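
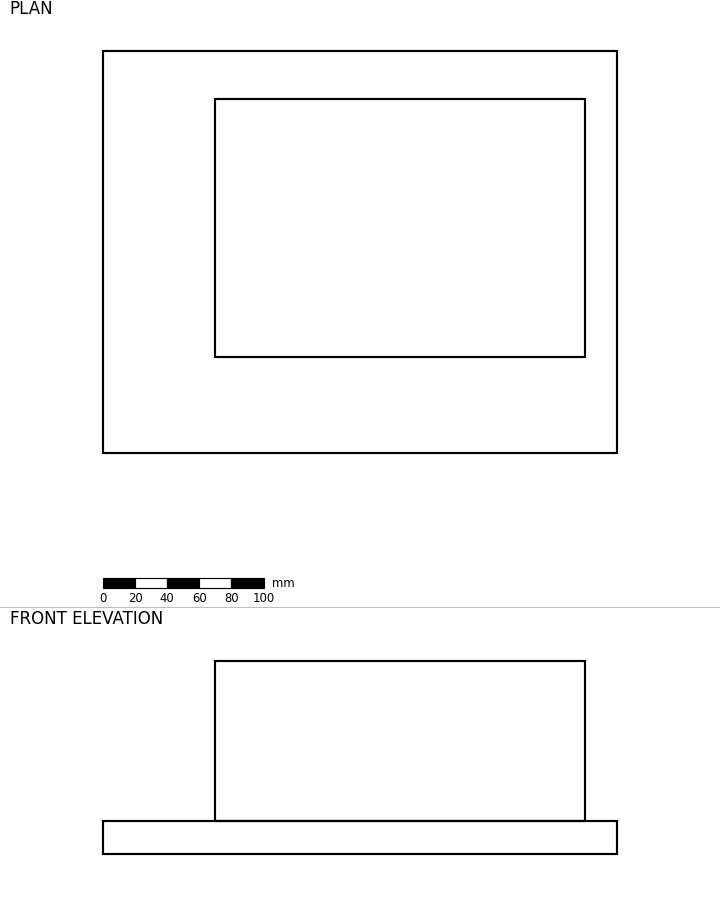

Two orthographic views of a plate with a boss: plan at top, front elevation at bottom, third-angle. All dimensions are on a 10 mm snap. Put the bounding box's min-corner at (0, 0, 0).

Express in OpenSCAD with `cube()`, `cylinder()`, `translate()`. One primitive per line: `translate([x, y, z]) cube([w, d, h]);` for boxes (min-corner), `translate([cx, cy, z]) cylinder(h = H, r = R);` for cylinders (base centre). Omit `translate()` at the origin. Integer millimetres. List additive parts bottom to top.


cube([320, 250, 20]);
translate([70, 60, 20]) cube([230, 160, 100]);


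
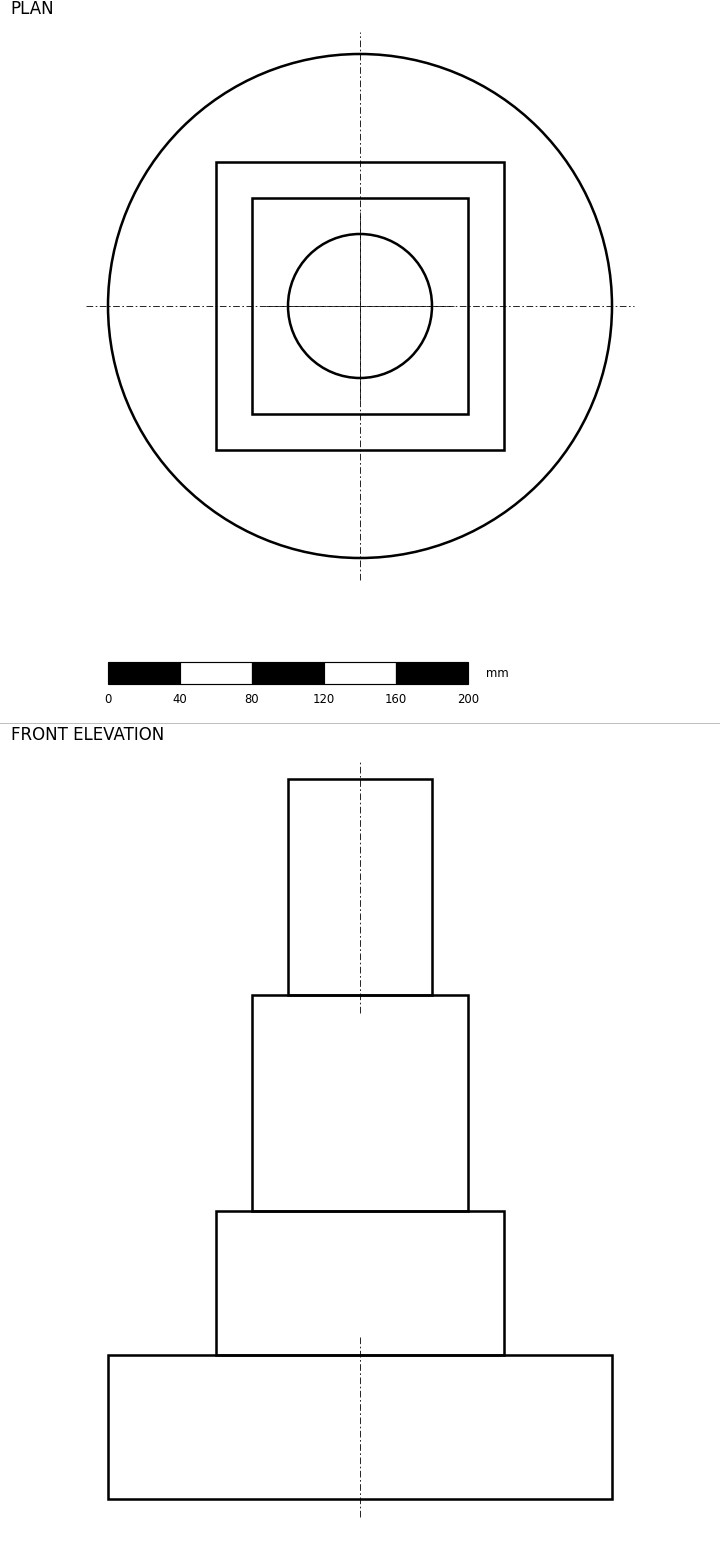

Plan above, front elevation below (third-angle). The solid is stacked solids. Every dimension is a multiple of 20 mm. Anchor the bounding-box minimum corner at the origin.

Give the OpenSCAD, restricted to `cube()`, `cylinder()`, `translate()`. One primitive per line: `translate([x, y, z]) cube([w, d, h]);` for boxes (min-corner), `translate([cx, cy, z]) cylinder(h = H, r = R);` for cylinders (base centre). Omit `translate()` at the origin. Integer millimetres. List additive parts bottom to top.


translate([140, 140, 0]) cylinder(h = 80, r = 140);
translate([60, 60, 80]) cube([160, 160, 80]);
translate([80, 80, 160]) cube([120, 120, 120]);
translate([140, 140, 280]) cylinder(h = 120, r = 40);


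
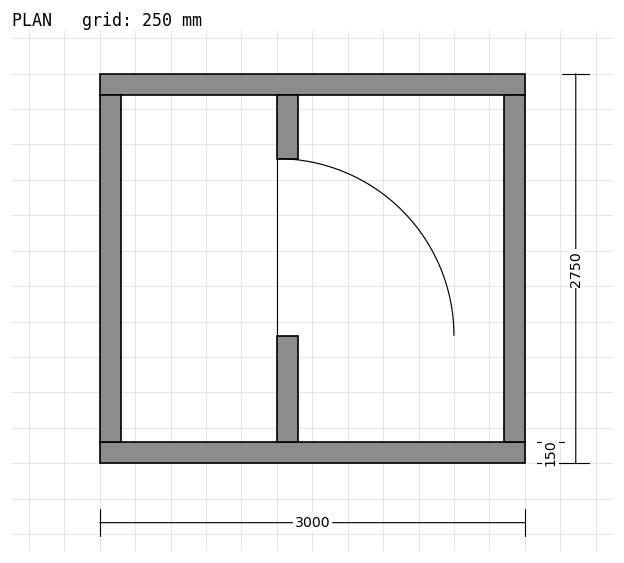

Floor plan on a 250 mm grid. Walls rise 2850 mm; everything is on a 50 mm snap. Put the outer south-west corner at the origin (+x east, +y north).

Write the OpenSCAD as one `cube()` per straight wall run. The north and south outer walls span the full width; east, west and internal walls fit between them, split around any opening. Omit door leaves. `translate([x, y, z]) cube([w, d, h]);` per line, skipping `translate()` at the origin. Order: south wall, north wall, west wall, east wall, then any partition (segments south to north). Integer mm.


cube([3000, 150, 2850]);
translate([0, 2600, 0]) cube([3000, 150, 2850]);
translate([0, 150, 0]) cube([150, 2450, 2850]);
translate([2850, 150, 0]) cube([150, 2450, 2850]);
translate([1250, 150, 0]) cube([150, 750, 2850]);
translate([1250, 2150, 0]) cube([150, 450, 2850]);


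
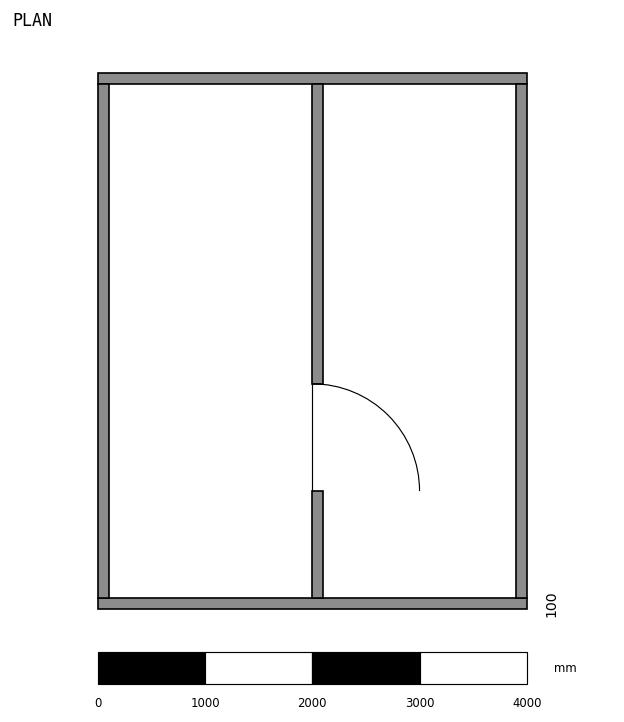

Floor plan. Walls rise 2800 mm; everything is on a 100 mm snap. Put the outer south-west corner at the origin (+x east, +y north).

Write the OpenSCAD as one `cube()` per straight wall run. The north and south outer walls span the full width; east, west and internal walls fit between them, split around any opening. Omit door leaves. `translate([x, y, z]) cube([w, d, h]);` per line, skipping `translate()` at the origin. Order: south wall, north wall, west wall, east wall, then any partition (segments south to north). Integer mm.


cube([4000, 100, 2800]);
translate([0, 4900, 0]) cube([4000, 100, 2800]);
translate([0, 100, 0]) cube([100, 4800, 2800]);
translate([3900, 100, 0]) cube([100, 4800, 2800]);
translate([2000, 100, 0]) cube([100, 1000, 2800]);
translate([2000, 2100, 0]) cube([100, 2800, 2800]);


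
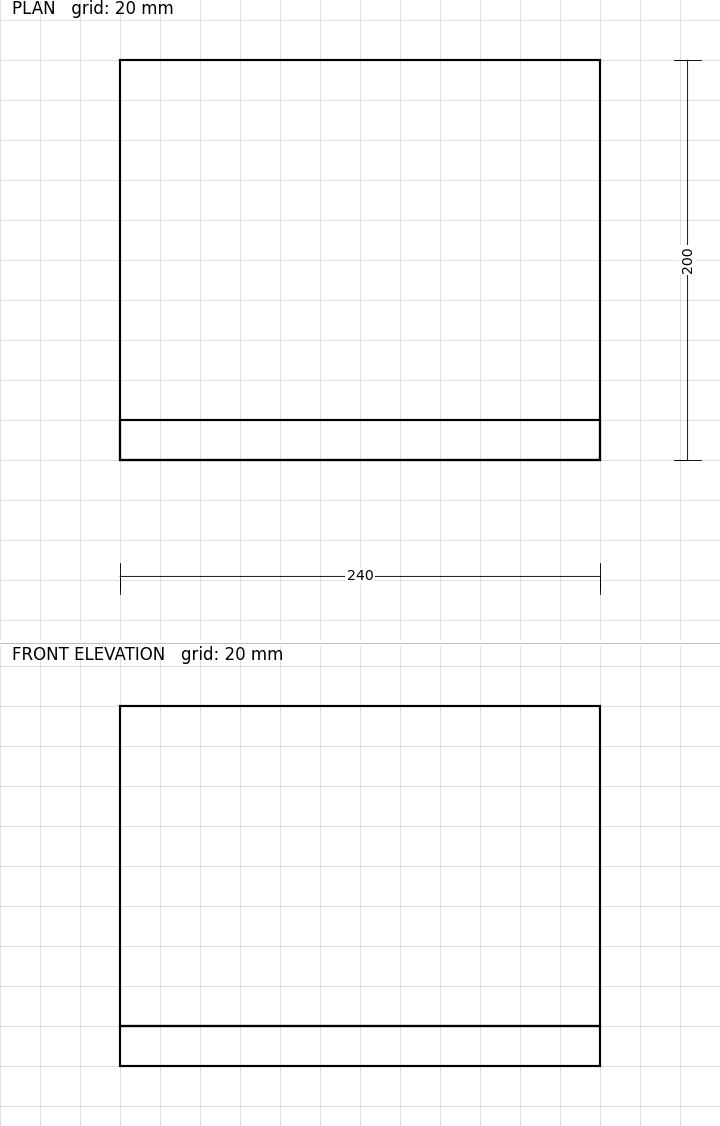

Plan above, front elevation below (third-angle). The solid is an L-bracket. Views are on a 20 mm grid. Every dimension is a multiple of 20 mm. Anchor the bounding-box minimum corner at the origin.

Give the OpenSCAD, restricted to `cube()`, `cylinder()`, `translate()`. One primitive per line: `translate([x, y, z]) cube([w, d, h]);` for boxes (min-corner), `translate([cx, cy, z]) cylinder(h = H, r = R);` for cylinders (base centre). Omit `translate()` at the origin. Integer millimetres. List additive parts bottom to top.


cube([240, 200, 20]);
translate([0, 0, 20]) cube([240, 20, 160]);


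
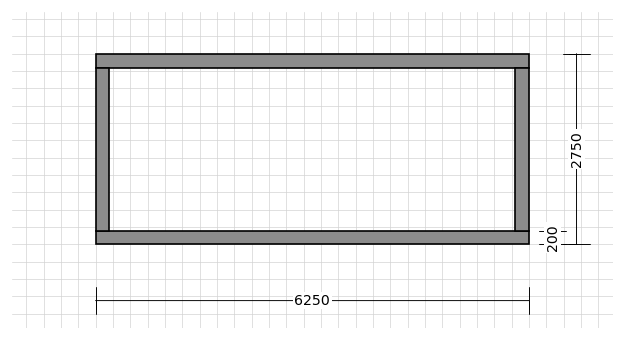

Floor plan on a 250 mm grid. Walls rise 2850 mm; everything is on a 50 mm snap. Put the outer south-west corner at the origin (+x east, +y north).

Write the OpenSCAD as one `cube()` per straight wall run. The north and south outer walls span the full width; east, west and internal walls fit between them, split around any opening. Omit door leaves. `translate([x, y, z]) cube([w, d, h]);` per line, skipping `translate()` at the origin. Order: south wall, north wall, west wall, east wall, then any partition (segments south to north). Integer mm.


cube([6250, 200, 2850]);
translate([0, 2550, 0]) cube([6250, 200, 2850]);
translate([0, 200, 0]) cube([200, 2350, 2850]);
translate([6050, 200, 0]) cube([200, 2350, 2850]);


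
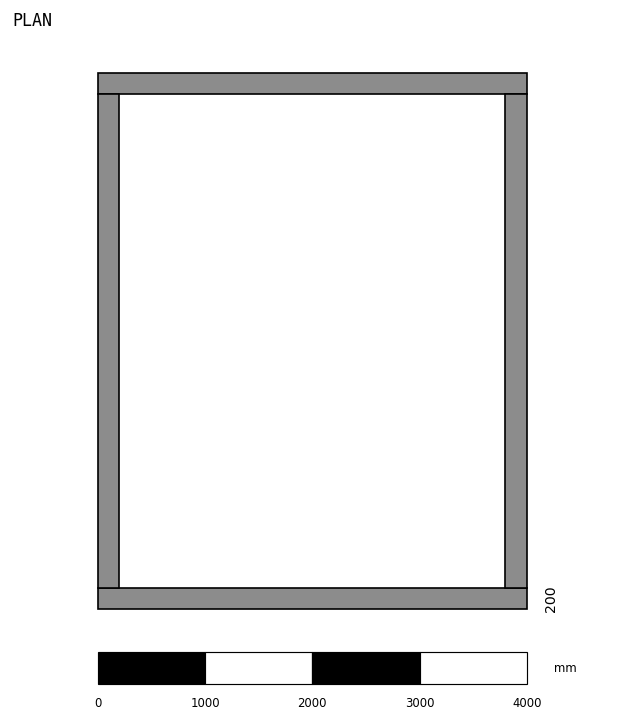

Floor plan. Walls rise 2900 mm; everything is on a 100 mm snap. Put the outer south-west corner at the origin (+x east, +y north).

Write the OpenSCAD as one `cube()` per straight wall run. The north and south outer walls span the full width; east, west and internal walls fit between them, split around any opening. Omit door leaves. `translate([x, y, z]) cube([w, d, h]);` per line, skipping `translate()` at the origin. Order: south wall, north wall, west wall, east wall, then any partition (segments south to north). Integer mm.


cube([4000, 200, 2900]);
translate([0, 4800, 0]) cube([4000, 200, 2900]);
translate([0, 200, 0]) cube([200, 4600, 2900]);
translate([3800, 200, 0]) cube([200, 4600, 2900]);


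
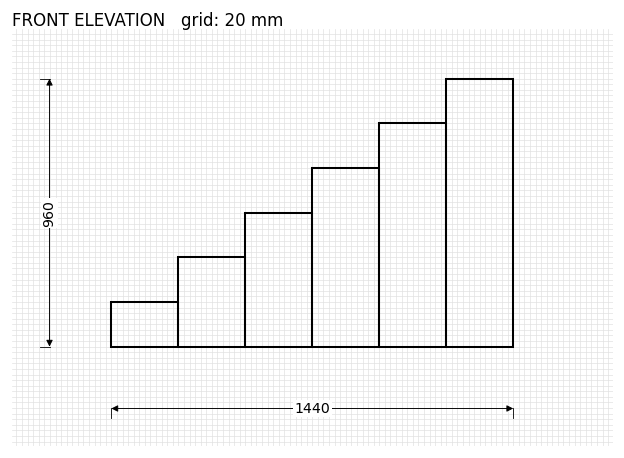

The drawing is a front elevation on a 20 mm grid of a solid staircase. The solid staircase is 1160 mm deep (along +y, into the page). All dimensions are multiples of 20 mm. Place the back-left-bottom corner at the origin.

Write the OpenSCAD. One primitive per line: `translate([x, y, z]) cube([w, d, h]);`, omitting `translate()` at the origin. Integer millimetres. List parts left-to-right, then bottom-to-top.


cube([240, 1160, 160]);
translate([240, 0, 0]) cube([240, 1160, 320]);
translate([480, 0, 0]) cube([240, 1160, 480]);
translate([720, 0, 0]) cube([240, 1160, 640]);
translate([960, 0, 0]) cube([240, 1160, 800]);
translate([1200, 0, 0]) cube([240, 1160, 960]);


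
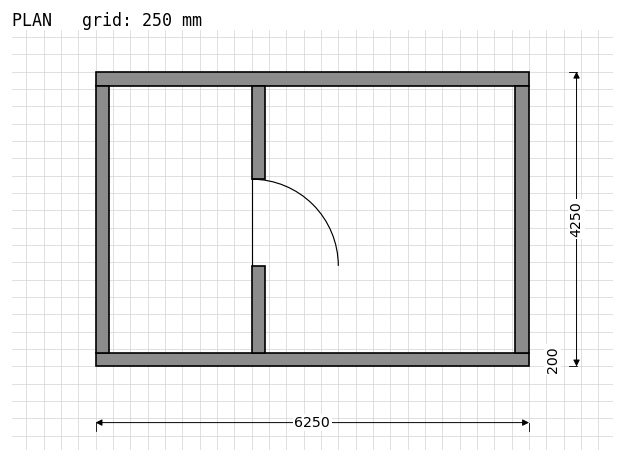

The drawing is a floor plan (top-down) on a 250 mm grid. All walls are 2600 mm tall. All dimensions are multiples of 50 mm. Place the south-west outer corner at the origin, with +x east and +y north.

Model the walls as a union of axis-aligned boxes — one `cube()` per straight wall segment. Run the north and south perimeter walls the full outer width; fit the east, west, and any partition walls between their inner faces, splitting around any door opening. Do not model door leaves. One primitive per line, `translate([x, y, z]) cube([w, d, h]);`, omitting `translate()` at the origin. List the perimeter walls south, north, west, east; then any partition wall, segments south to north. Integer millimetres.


cube([6250, 200, 2600]);
translate([0, 4050, 0]) cube([6250, 200, 2600]);
translate([0, 200, 0]) cube([200, 3850, 2600]);
translate([6050, 200, 0]) cube([200, 3850, 2600]);
translate([2250, 200, 0]) cube([200, 1250, 2600]);
translate([2250, 2700, 0]) cube([200, 1350, 2600]);


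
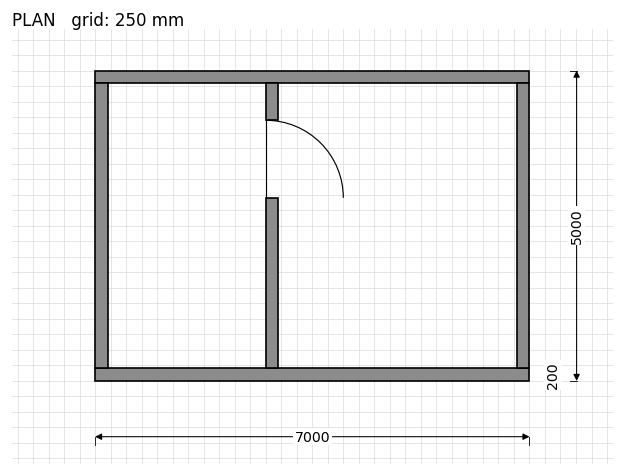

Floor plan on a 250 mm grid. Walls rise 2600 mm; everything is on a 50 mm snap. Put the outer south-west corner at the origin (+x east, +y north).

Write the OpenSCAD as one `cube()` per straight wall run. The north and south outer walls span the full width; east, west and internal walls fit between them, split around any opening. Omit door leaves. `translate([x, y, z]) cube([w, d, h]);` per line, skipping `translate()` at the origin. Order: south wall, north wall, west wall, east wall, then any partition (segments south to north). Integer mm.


cube([7000, 200, 2600]);
translate([0, 4800, 0]) cube([7000, 200, 2600]);
translate([0, 200, 0]) cube([200, 4600, 2600]);
translate([6800, 200, 0]) cube([200, 4600, 2600]);
translate([2750, 200, 0]) cube([200, 2750, 2600]);
translate([2750, 4200, 0]) cube([200, 600, 2600]);


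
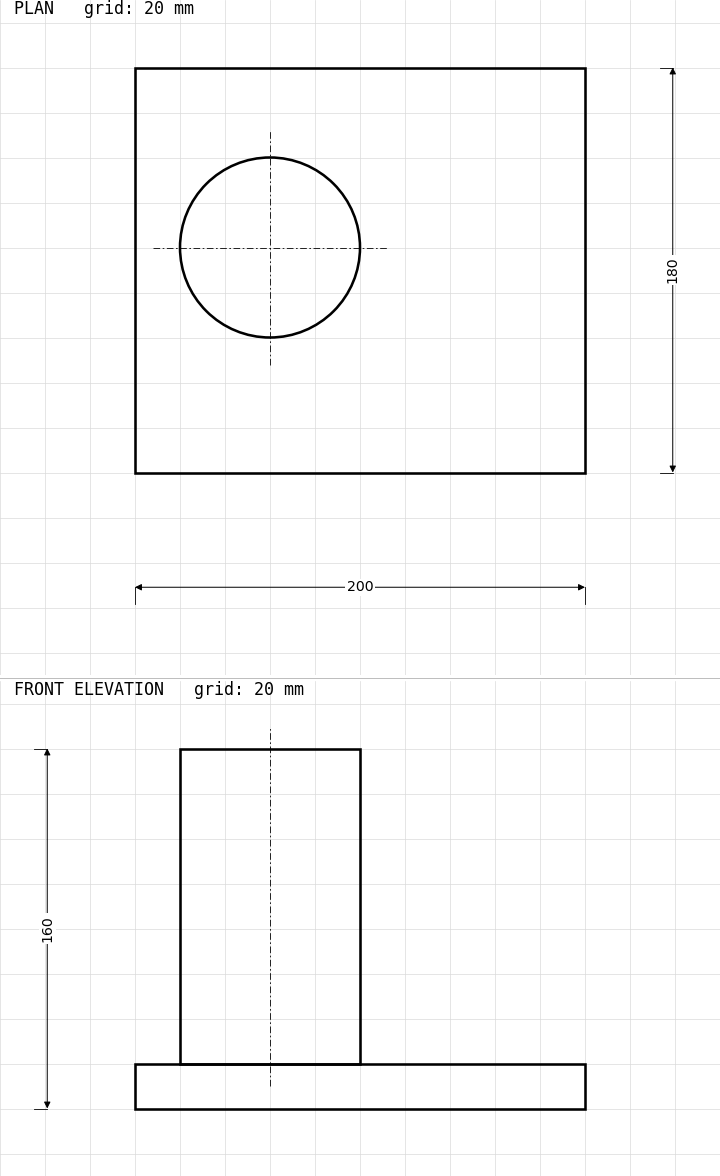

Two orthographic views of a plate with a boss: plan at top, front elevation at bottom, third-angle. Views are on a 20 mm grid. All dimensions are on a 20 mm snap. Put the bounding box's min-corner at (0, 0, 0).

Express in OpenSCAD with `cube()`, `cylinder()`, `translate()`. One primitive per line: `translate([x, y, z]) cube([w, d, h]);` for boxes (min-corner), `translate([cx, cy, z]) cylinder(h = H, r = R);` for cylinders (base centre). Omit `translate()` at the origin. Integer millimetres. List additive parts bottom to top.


cube([200, 180, 20]);
translate([60, 100, 20]) cylinder(h = 140, r = 40);


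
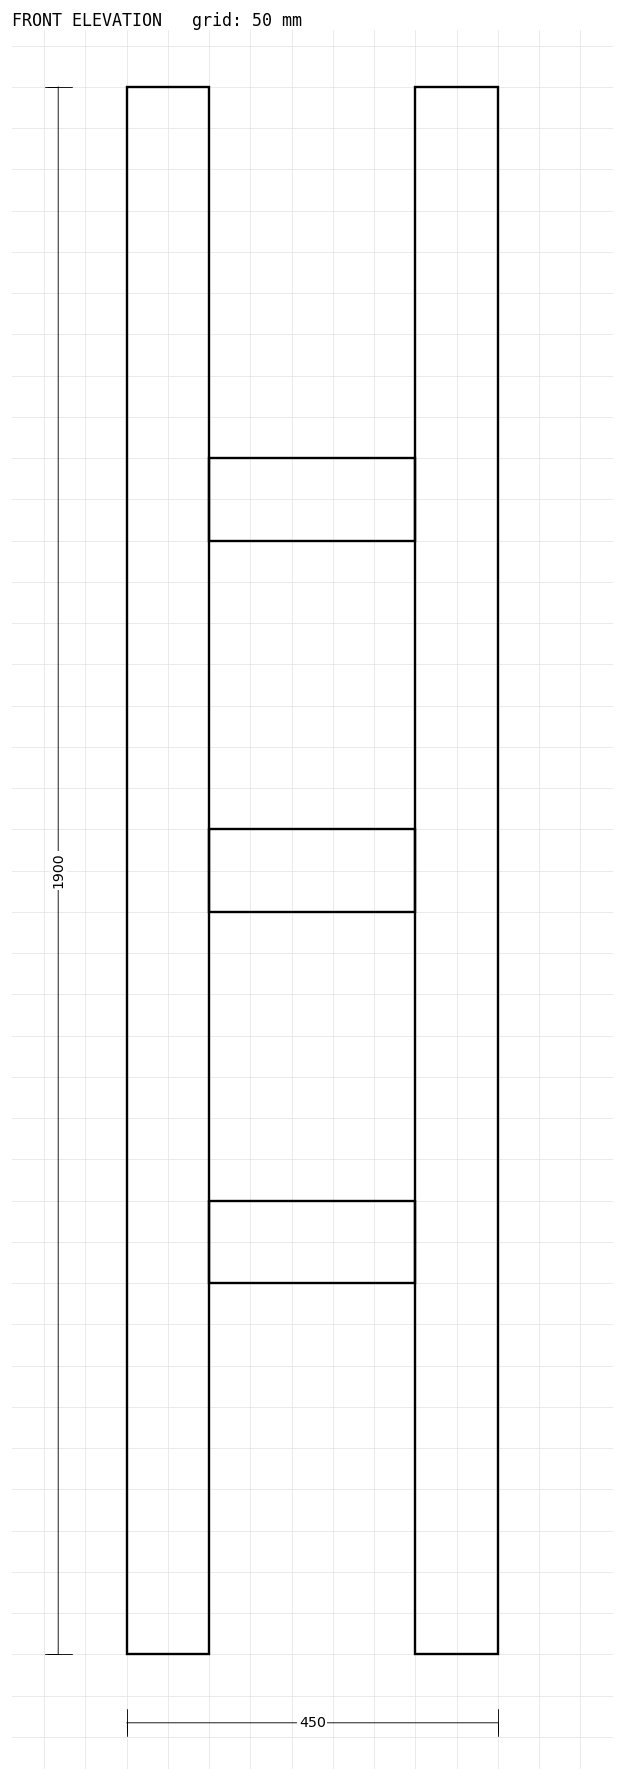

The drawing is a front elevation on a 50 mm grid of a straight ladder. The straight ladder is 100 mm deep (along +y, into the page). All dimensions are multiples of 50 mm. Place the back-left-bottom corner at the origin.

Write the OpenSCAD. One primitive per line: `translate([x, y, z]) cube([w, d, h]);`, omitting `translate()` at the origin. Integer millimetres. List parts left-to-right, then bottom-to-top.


cube([100, 100, 1900]);
translate([100, 0, 450]) cube([250, 100, 100]);
translate([100, 0, 900]) cube([250, 100, 100]);
translate([100, 0, 1350]) cube([250, 100, 100]);
translate([350, 0, 0]) cube([100, 100, 1900]);


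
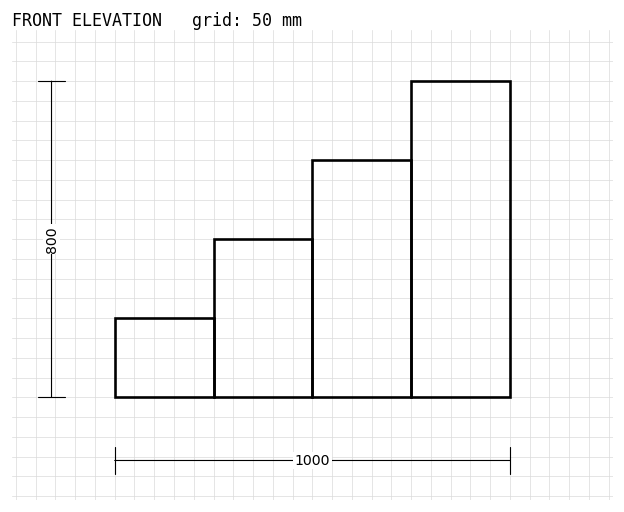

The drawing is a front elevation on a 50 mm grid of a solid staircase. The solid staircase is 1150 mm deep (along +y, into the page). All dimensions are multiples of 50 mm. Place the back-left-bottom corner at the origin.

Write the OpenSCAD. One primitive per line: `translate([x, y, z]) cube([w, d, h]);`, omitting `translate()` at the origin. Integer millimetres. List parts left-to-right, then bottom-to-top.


cube([250, 1150, 200]);
translate([250, 0, 0]) cube([250, 1150, 400]);
translate([500, 0, 0]) cube([250, 1150, 600]);
translate([750, 0, 0]) cube([250, 1150, 800]);


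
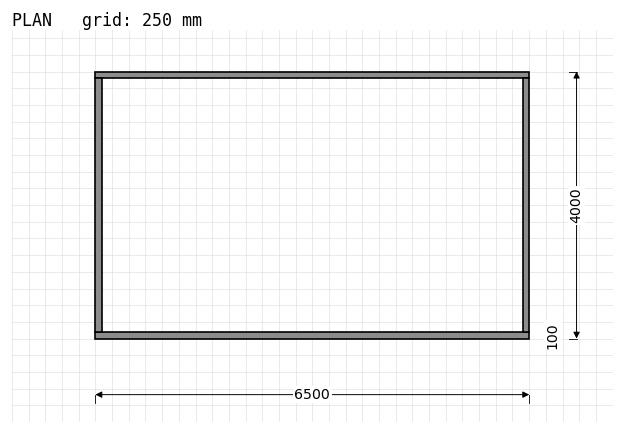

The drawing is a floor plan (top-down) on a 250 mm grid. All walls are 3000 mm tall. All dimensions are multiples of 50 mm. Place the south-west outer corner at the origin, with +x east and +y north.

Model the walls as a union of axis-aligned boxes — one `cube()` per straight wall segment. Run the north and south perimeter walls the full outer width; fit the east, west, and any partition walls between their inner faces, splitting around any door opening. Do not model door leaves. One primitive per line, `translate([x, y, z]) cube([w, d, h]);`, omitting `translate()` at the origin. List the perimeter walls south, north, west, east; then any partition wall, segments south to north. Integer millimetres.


cube([6500, 100, 3000]);
translate([0, 3900, 0]) cube([6500, 100, 3000]);
translate([0, 100, 0]) cube([100, 3800, 3000]);
translate([6400, 100, 0]) cube([100, 3800, 3000]);


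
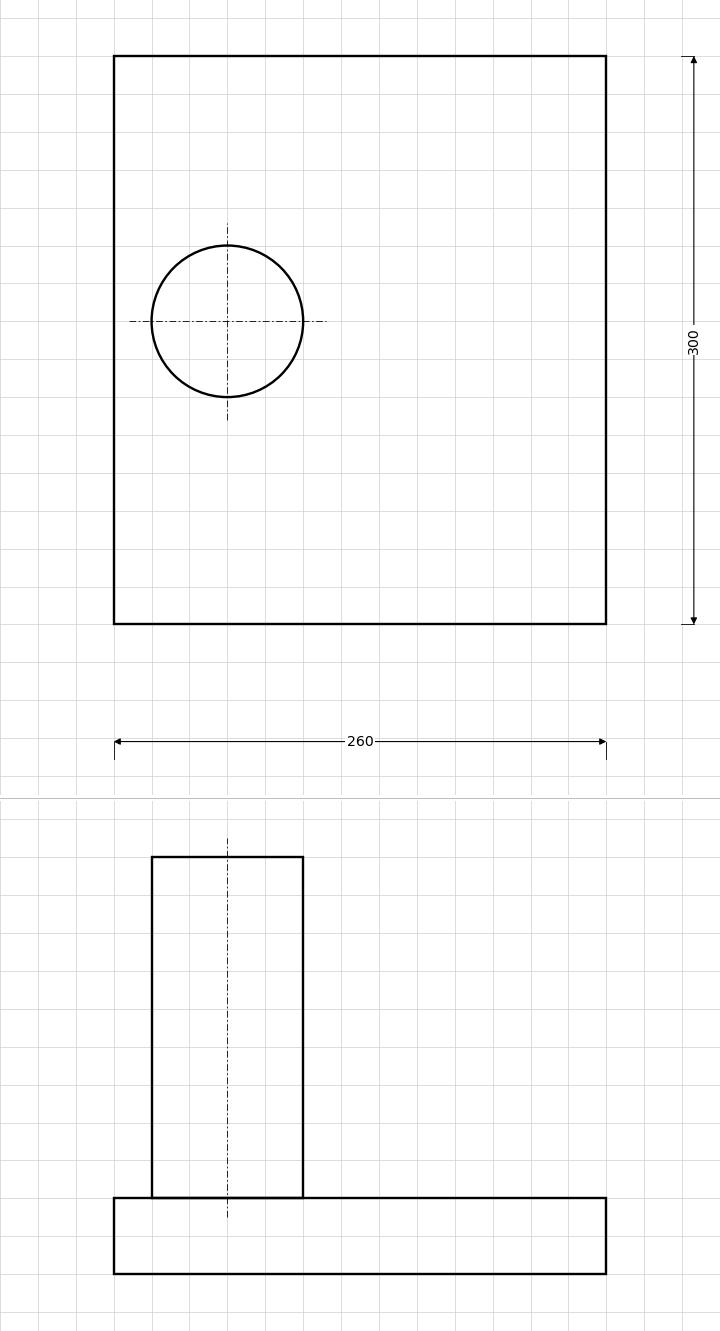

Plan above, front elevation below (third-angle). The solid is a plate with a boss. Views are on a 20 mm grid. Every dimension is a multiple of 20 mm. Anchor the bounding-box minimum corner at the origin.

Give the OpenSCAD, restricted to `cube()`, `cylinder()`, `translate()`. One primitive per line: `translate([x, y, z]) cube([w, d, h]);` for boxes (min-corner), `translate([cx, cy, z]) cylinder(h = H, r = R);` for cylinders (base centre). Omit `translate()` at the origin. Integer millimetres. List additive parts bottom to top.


cube([260, 300, 40]);
translate([60, 160, 40]) cylinder(h = 180, r = 40);


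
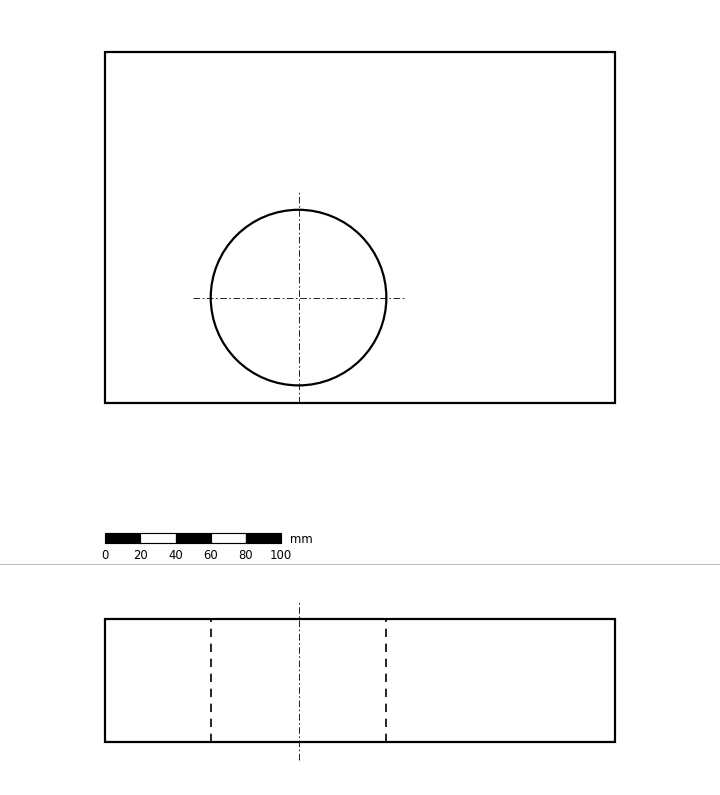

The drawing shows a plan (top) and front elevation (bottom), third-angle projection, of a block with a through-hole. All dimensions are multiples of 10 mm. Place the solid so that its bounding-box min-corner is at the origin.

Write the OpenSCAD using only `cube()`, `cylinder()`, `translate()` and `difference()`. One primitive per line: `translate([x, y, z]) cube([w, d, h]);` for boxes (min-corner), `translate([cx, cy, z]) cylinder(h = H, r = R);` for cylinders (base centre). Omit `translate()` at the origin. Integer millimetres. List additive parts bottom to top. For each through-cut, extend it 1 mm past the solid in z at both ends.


difference() {
  cube([290, 200, 70]);
  translate([110, 60, -1]) cylinder(h = 72, r = 50);
}


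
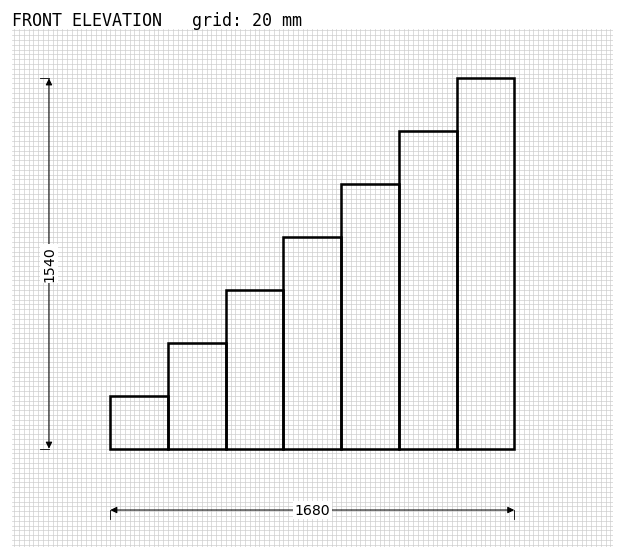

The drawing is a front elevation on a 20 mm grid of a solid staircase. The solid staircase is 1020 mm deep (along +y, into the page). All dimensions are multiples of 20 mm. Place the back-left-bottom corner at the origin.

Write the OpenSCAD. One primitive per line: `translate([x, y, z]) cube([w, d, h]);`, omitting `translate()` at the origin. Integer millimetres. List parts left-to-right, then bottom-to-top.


cube([240, 1020, 220]);
translate([240, 0, 0]) cube([240, 1020, 440]);
translate([480, 0, 0]) cube([240, 1020, 660]);
translate([720, 0, 0]) cube([240, 1020, 880]);
translate([960, 0, 0]) cube([240, 1020, 1100]);
translate([1200, 0, 0]) cube([240, 1020, 1320]);
translate([1440, 0, 0]) cube([240, 1020, 1540]);


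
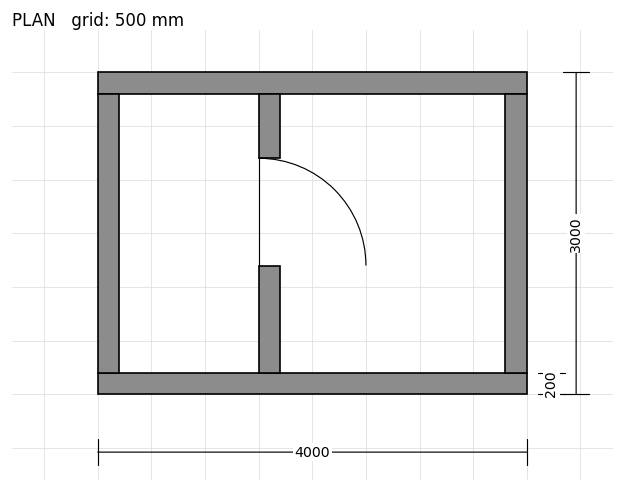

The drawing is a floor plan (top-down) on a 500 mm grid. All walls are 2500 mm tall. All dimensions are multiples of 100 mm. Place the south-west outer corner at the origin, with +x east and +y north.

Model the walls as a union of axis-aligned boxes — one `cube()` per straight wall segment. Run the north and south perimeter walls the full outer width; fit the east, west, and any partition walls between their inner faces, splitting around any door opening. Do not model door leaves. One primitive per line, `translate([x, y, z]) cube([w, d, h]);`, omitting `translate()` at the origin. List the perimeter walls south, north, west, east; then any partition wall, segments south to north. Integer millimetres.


cube([4000, 200, 2500]);
translate([0, 2800, 0]) cube([4000, 200, 2500]);
translate([0, 200, 0]) cube([200, 2600, 2500]);
translate([3800, 200, 0]) cube([200, 2600, 2500]);
translate([1500, 200, 0]) cube([200, 1000, 2500]);
translate([1500, 2200, 0]) cube([200, 600, 2500]);


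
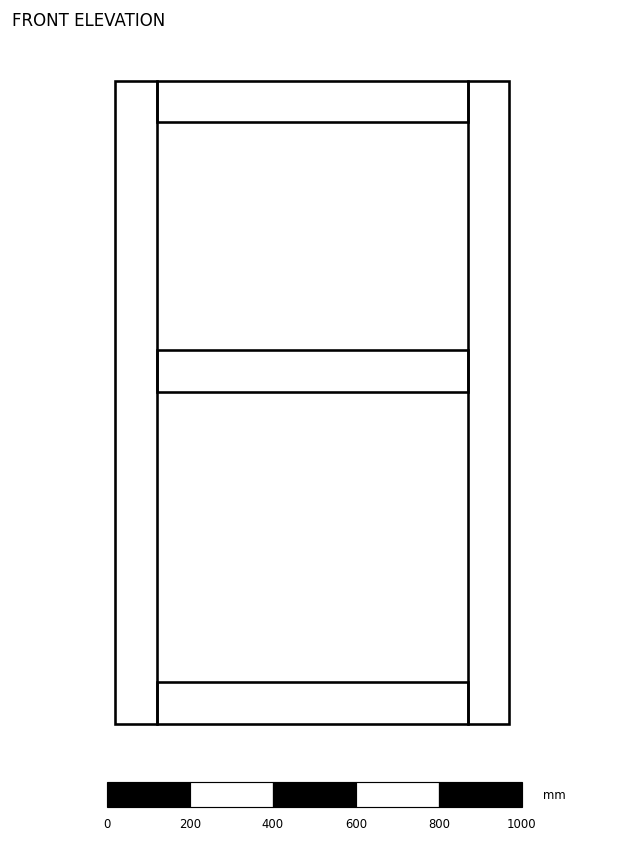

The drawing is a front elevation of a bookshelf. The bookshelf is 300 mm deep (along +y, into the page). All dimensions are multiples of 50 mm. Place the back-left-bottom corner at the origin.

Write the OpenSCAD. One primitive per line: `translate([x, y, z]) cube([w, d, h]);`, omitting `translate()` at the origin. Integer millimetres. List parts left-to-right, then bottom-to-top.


cube([100, 300, 1550]);
translate([100, 0, 0]) cube([750, 300, 100]);
translate([100, 0, 800]) cube([750, 300, 100]);
translate([100, 0, 1450]) cube([750, 300, 100]);
translate([850, 0, 0]) cube([100, 300, 1550]);


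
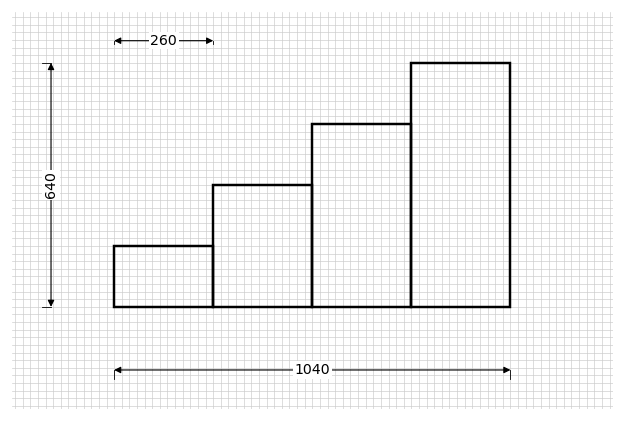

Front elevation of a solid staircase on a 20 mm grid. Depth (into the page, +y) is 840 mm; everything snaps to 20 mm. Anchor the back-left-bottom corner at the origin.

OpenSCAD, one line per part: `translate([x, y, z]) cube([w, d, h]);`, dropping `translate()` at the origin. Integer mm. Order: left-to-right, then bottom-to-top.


cube([260, 840, 160]);
translate([260, 0, 0]) cube([260, 840, 320]);
translate([520, 0, 0]) cube([260, 840, 480]);
translate([780, 0, 0]) cube([260, 840, 640]);


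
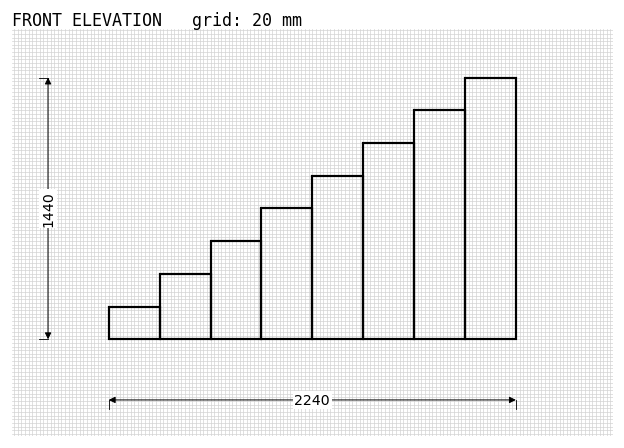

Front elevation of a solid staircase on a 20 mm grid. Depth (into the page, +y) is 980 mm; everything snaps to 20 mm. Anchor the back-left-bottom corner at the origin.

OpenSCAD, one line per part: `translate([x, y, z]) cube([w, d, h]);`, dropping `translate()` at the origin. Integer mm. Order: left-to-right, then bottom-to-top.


cube([280, 980, 180]);
translate([280, 0, 0]) cube([280, 980, 360]);
translate([560, 0, 0]) cube([280, 980, 540]);
translate([840, 0, 0]) cube([280, 980, 720]);
translate([1120, 0, 0]) cube([280, 980, 900]);
translate([1400, 0, 0]) cube([280, 980, 1080]);
translate([1680, 0, 0]) cube([280, 980, 1260]);
translate([1960, 0, 0]) cube([280, 980, 1440]);


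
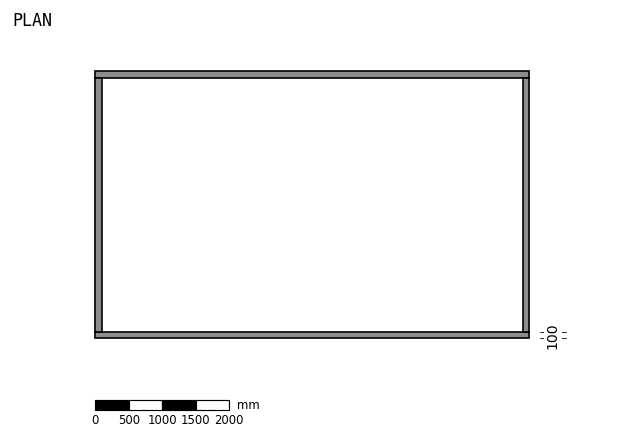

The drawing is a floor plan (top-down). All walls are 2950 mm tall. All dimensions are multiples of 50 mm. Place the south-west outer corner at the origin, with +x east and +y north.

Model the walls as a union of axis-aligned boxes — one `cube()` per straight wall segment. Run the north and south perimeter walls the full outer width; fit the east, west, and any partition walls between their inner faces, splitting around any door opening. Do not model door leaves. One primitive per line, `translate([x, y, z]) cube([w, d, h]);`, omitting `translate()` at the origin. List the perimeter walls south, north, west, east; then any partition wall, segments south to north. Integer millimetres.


cube([6500, 100, 2950]);
translate([0, 3900, 0]) cube([6500, 100, 2950]);
translate([0, 100, 0]) cube([100, 3800, 2950]);
translate([6400, 100, 0]) cube([100, 3800, 2950]);


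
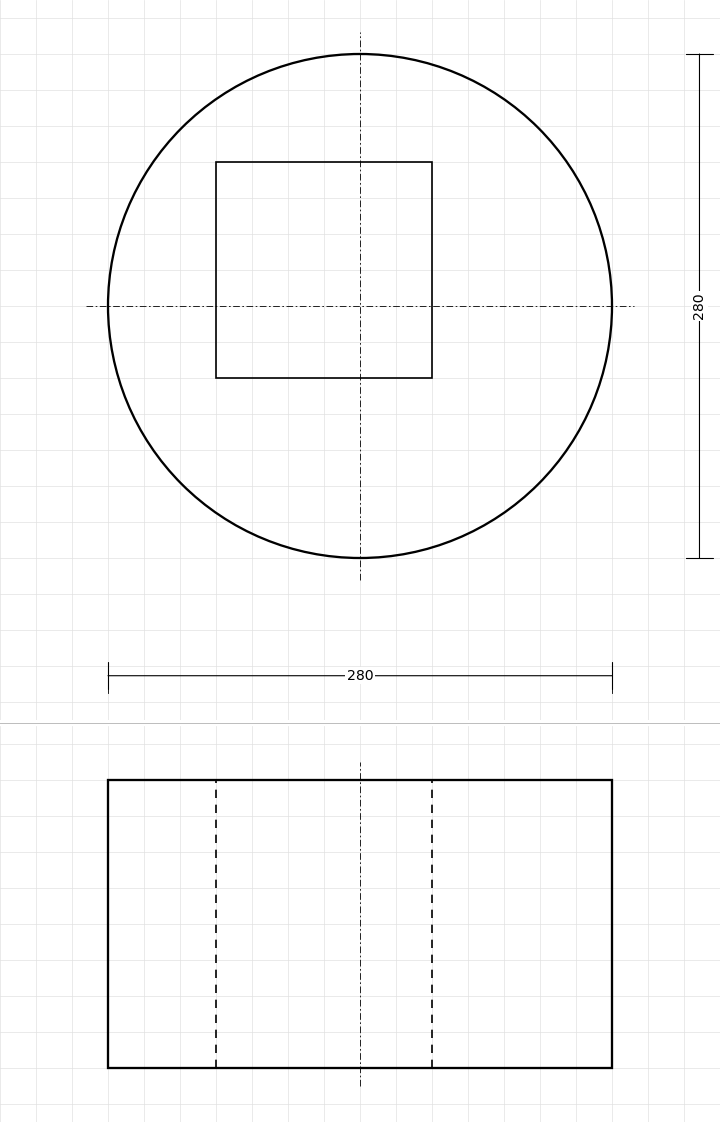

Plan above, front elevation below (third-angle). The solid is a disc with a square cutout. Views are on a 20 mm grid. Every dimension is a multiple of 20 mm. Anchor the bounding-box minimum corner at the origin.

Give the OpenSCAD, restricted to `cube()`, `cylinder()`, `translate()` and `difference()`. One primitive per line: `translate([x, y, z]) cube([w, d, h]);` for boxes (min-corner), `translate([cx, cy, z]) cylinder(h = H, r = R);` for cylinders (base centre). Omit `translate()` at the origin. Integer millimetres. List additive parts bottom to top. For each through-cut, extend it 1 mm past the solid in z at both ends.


difference() {
  translate([140, 140, 0]) cylinder(h = 160, r = 140);
  translate([60, 100, -1]) cube([120, 120, 162]);
}


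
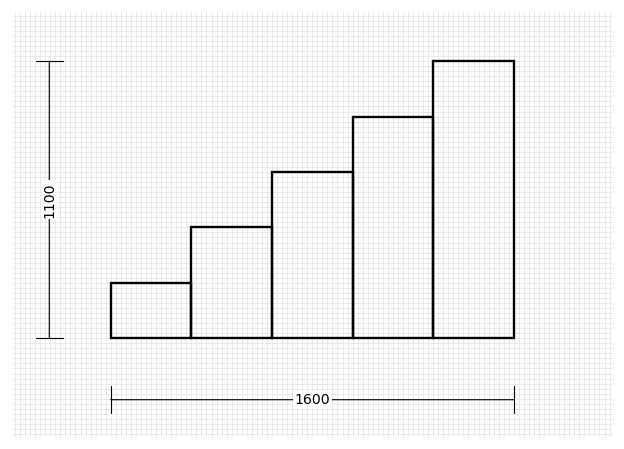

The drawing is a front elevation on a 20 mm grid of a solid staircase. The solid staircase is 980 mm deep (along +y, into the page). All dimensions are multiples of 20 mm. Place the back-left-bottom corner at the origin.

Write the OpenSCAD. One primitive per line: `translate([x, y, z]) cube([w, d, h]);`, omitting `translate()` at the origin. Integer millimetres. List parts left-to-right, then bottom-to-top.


cube([320, 980, 220]);
translate([320, 0, 0]) cube([320, 980, 440]);
translate([640, 0, 0]) cube([320, 980, 660]);
translate([960, 0, 0]) cube([320, 980, 880]);
translate([1280, 0, 0]) cube([320, 980, 1100]);


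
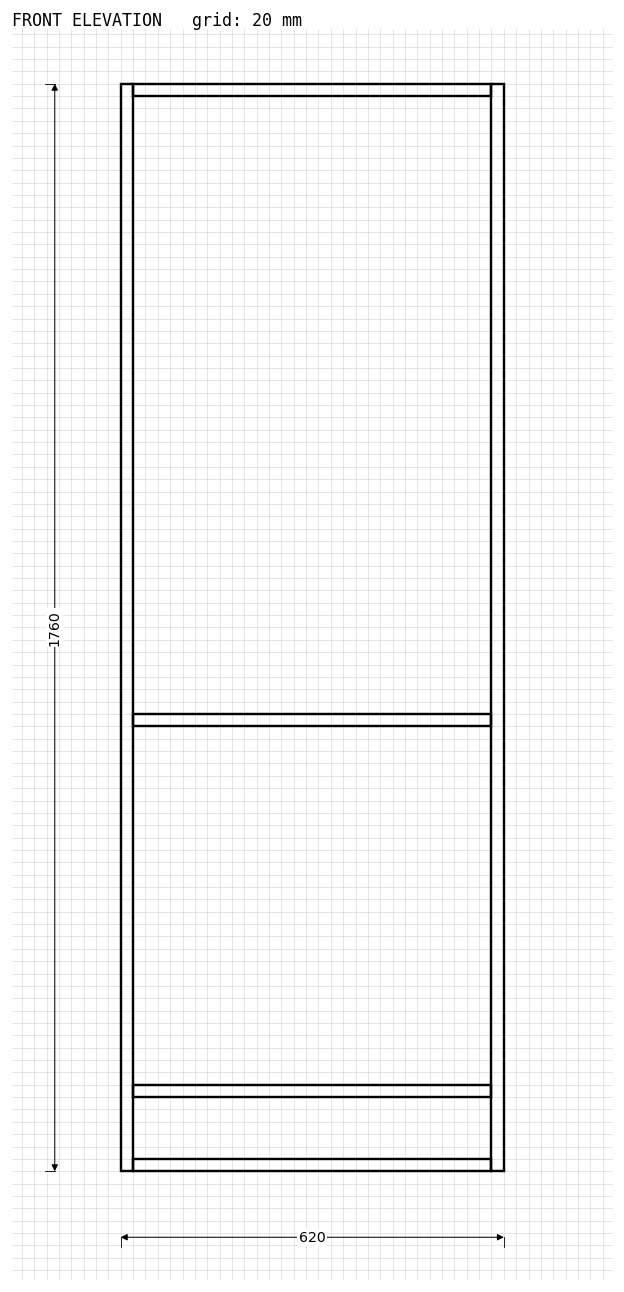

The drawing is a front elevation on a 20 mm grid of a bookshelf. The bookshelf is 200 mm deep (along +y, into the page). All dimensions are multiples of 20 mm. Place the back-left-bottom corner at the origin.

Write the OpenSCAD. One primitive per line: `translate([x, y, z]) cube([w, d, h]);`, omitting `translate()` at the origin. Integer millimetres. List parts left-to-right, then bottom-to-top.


cube([20, 200, 1760]);
translate([20, 0, 0]) cube([580, 200, 20]);
translate([20, 0, 120]) cube([580, 200, 20]);
translate([20, 0, 720]) cube([580, 200, 20]);
translate([20, 0, 1740]) cube([580, 200, 20]);
translate([600, 0, 0]) cube([20, 200, 1760]);


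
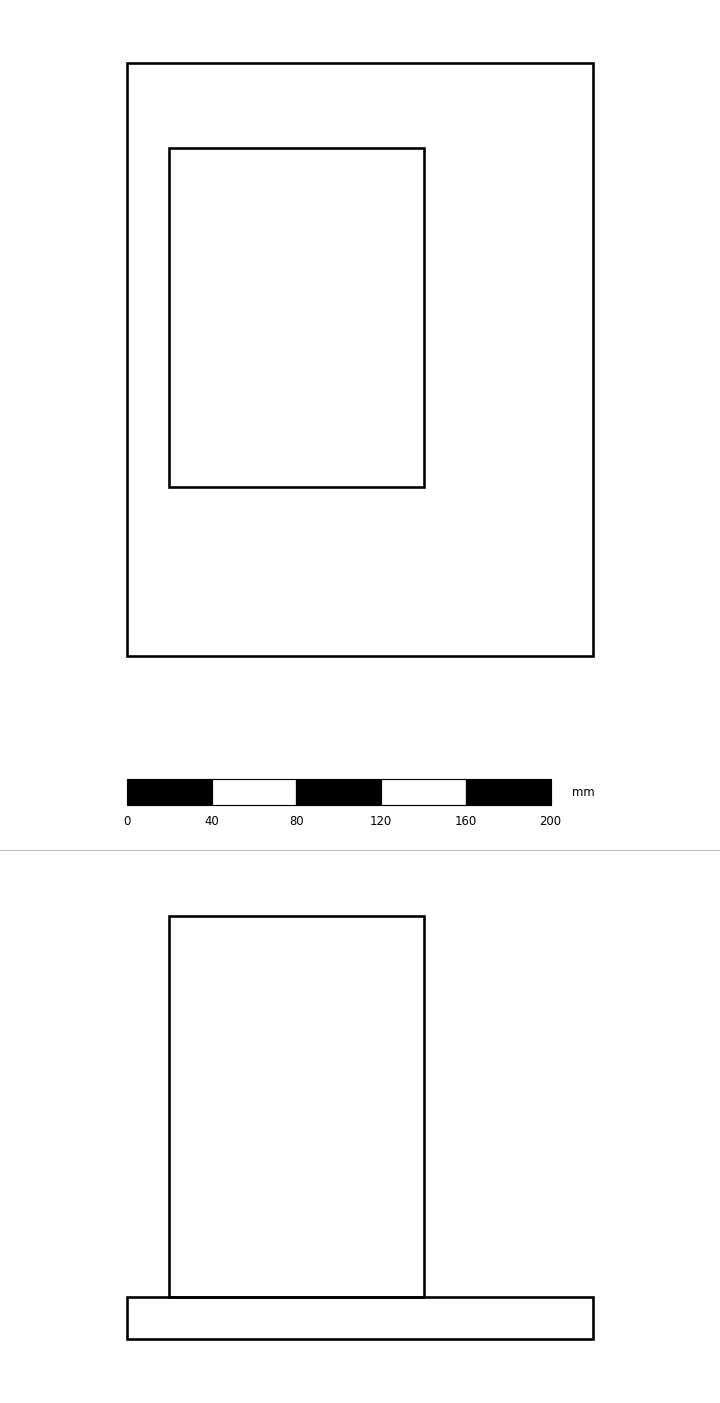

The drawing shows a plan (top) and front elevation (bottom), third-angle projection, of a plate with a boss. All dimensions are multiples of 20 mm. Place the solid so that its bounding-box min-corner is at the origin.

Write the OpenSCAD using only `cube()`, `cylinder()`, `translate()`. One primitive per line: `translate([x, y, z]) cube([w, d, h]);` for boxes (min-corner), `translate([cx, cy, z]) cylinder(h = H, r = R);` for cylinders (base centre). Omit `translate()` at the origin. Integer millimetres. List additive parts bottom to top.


cube([220, 280, 20]);
translate([20, 80, 20]) cube([120, 160, 180]);


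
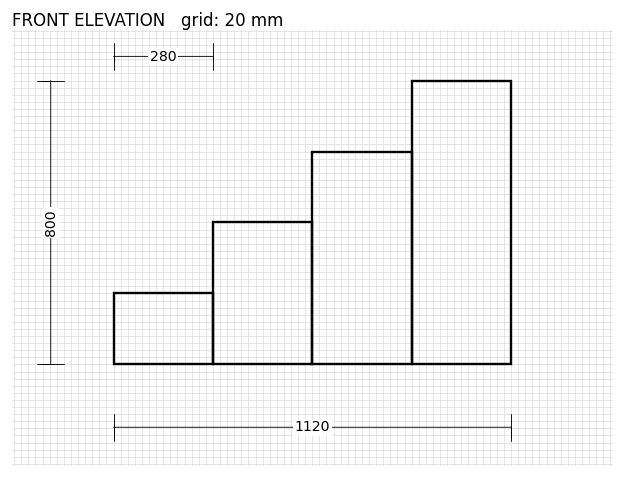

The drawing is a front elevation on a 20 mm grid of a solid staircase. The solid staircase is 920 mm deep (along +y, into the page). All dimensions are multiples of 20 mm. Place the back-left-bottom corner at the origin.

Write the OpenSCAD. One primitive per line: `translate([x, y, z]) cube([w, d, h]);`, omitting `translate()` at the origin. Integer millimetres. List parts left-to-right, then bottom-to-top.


cube([280, 920, 200]);
translate([280, 0, 0]) cube([280, 920, 400]);
translate([560, 0, 0]) cube([280, 920, 600]);
translate([840, 0, 0]) cube([280, 920, 800]);


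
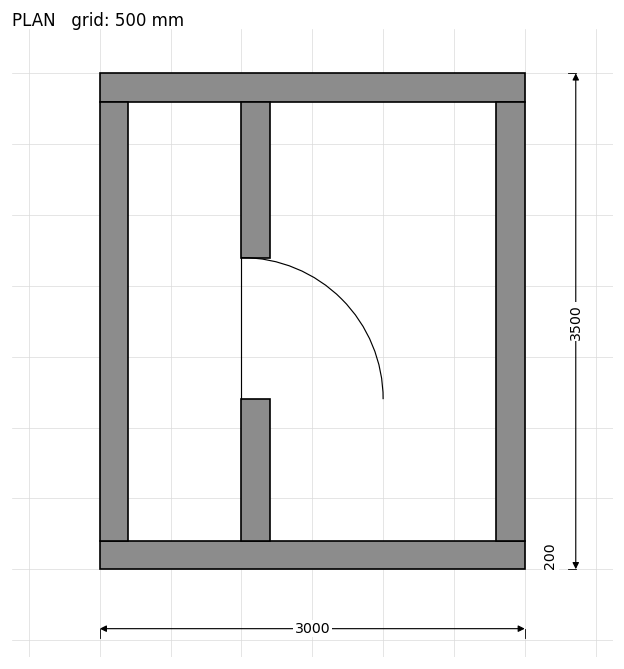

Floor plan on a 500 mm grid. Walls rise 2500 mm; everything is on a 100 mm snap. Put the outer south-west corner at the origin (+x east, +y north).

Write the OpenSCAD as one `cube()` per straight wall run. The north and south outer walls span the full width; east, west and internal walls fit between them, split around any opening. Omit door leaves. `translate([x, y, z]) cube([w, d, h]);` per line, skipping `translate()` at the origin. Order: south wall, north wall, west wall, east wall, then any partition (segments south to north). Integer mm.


cube([3000, 200, 2500]);
translate([0, 3300, 0]) cube([3000, 200, 2500]);
translate([0, 200, 0]) cube([200, 3100, 2500]);
translate([2800, 200, 0]) cube([200, 3100, 2500]);
translate([1000, 200, 0]) cube([200, 1000, 2500]);
translate([1000, 2200, 0]) cube([200, 1100, 2500]);


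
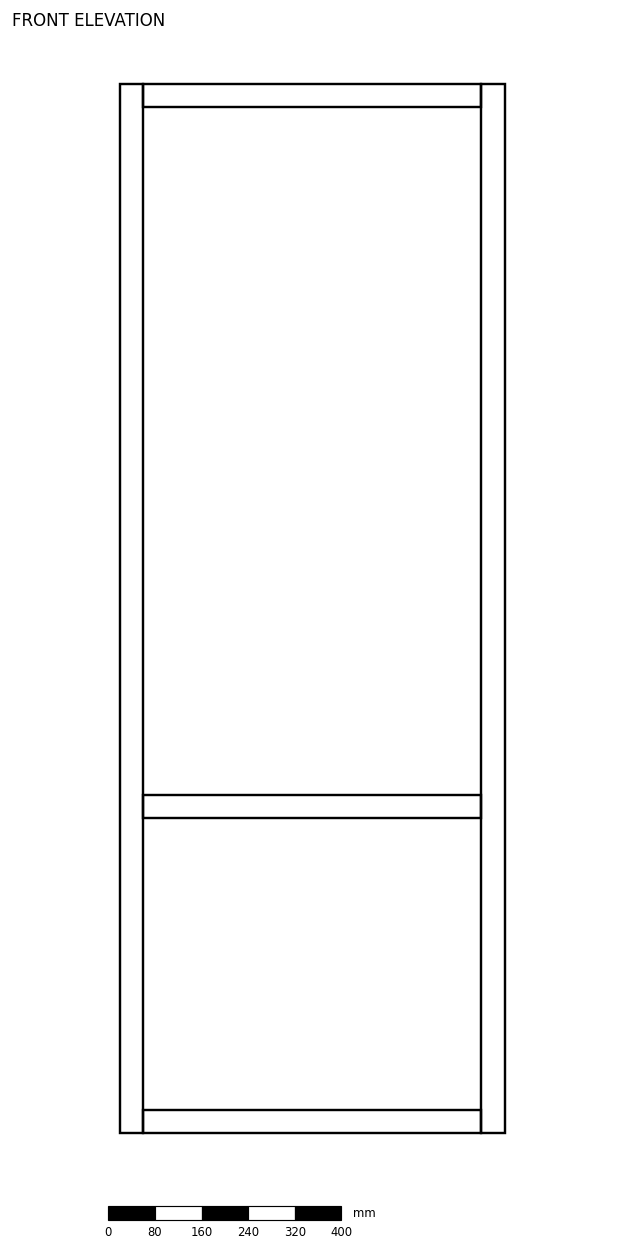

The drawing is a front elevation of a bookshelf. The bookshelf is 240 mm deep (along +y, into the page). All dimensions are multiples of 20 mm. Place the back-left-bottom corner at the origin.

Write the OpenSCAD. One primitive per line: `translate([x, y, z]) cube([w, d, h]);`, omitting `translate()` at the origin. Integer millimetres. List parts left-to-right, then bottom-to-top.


cube([40, 240, 1800]);
translate([40, 0, 0]) cube([580, 240, 40]);
translate([40, 0, 540]) cube([580, 240, 40]);
translate([40, 0, 1760]) cube([580, 240, 40]);
translate([620, 0, 0]) cube([40, 240, 1800]);


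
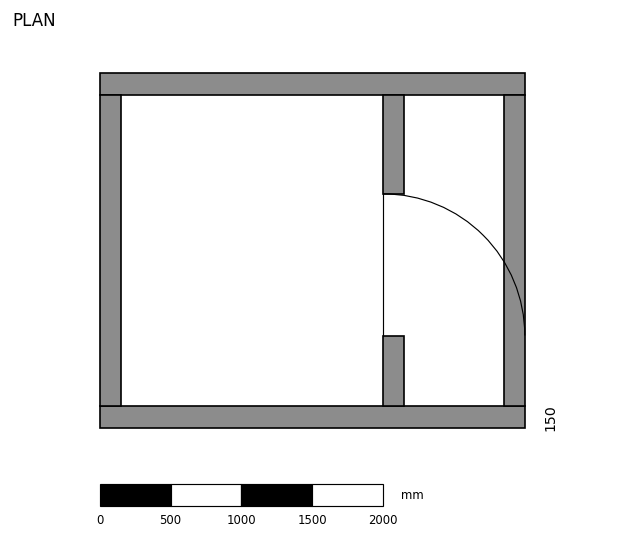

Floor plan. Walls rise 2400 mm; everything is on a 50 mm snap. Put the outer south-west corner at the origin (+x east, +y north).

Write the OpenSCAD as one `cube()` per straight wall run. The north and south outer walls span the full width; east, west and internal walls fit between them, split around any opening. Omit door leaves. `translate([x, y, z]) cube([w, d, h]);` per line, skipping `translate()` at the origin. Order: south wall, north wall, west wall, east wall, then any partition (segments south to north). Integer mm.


cube([3000, 150, 2400]);
translate([0, 2350, 0]) cube([3000, 150, 2400]);
translate([0, 150, 0]) cube([150, 2200, 2400]);
translate([2850, 150, 0]) cube([150, 2200, 2400]);
translate([2000, 150, 0]) cube([150, 500, 2400]);
translate([2000, 1650, 0]) cube([150, 700, 2400]);


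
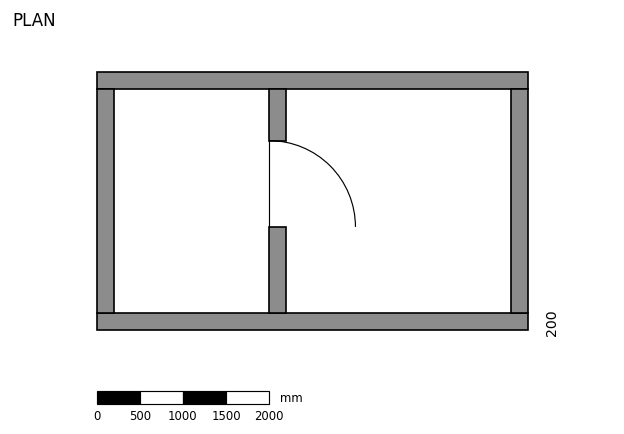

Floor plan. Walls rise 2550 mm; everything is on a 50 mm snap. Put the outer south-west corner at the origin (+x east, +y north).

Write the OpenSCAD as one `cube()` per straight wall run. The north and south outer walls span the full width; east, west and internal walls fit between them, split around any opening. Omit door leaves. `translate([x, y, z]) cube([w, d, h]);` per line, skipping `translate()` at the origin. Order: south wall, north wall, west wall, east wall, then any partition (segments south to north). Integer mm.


cube([5000, 200, 2550]);
translate([0, 2800, 0]) cube([5000, 200, 2550]);
translate([0, 200, 0]) cube([200, 2600, 2550]);
translate([4800, 200, 0]) cube([200, 2600, 2550]);
translate([2000, 200, 0]) cube([200, 1000, 2550]);
translate([2000, 2200, 0]) cube([200, 600, 2550]);


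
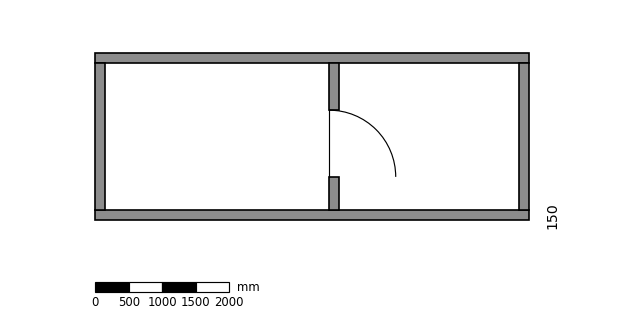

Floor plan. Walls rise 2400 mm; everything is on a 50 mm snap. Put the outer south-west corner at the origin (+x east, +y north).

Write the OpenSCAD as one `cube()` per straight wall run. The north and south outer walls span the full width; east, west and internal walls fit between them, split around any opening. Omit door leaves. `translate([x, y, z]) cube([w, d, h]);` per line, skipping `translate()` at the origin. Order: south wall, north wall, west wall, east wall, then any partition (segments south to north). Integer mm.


cube([6500, 150, 2400]);
translate([0, 2350, 0]) cube([6500, 150, 2400]);
translate([0, 150, 0]) cube([150, 2200, 2400]);
translate([6350, 150, 0]) cube([150, 2200, 2400]);
translate([3500, 150, 0]) cube([150, 500, 2400]);
translate([3500, 1650, 0]) cube([150, 700, 2400]);


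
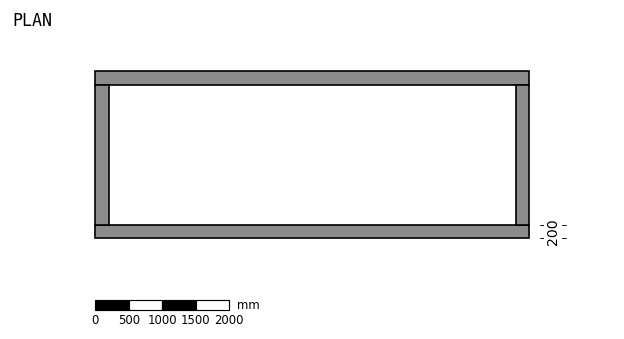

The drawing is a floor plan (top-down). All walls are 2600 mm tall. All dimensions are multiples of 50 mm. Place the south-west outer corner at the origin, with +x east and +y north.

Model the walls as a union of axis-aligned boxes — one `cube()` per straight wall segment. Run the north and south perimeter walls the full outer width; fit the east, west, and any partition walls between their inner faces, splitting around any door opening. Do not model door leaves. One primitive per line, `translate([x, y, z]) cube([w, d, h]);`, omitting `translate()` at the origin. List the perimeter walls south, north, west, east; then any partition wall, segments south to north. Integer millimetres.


cube([6500, 200, 2600]);
translate([0, 2300, 0]) cube([6500, 200, 2600]);
translate([0, 200, 0]) cube([200, 2100, 2600]);
translate([6300, 200, 0]) cube([200, 2100, 2600]);


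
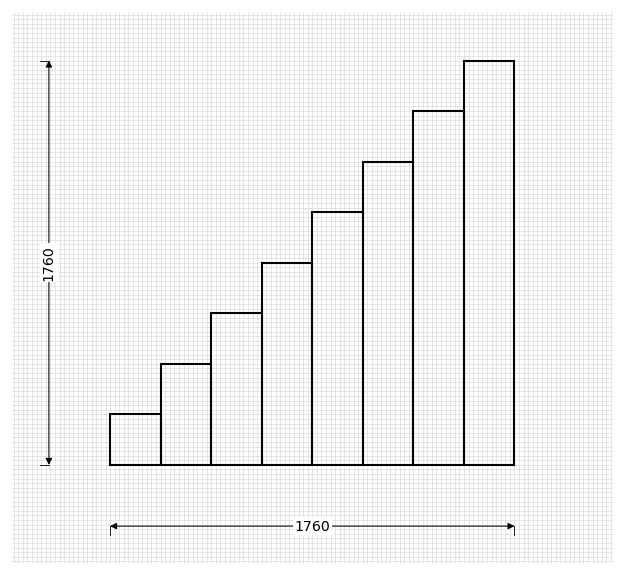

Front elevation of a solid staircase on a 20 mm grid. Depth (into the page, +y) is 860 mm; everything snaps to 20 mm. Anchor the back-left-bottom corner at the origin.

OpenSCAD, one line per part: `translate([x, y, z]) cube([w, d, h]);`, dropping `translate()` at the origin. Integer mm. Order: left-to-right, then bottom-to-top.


cube([220, 860, 220]);
translate([220, 0, 0]) cube([220, 860, 440]);
translate([440, 0, 0]) cube([220, 860, 660]);
translate([660, 0, 0]) cube([220, 860, 880]);
translate([880, 0, 0]) cube([220, 860, 1100]);
translate([1100, 0, 0]) cube([220, 860, 1320]);
translate([1320, 0, 0]) cube([220, 860, 1540]);
translate([1540, 0, 0]) cube([220, 860, 1760]);


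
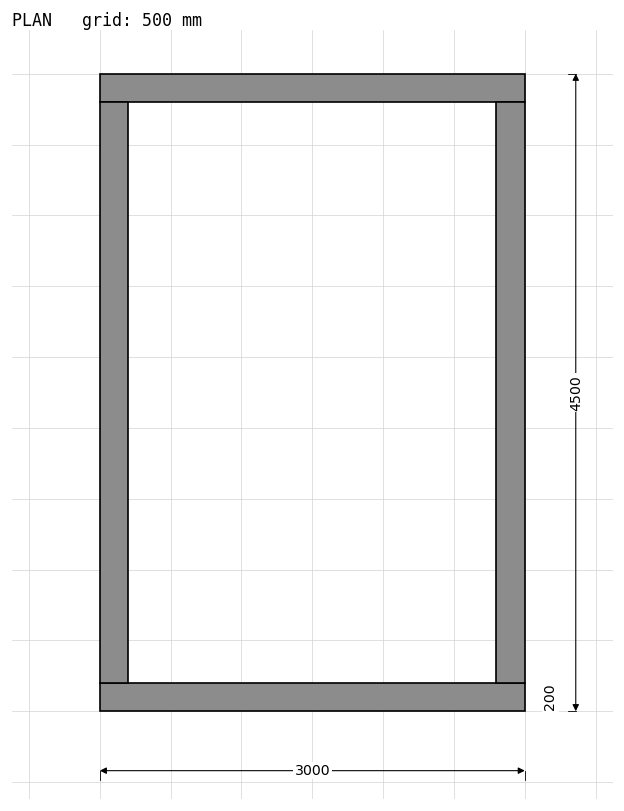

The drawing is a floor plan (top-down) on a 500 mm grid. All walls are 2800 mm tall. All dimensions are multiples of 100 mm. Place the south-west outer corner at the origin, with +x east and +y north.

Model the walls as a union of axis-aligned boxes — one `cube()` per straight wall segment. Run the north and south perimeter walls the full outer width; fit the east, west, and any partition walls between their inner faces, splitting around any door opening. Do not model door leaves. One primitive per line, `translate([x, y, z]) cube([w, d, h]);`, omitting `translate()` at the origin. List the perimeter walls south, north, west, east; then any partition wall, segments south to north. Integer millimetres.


cube([3000, 200, 2800]);
translate([0, 4300, 0]) cube([3000, 200, 2800]);
translate([0, 200, 0]) cube([200, 4100, 2800]);
translate([2800, 200, 0]) cube([200, 4100, 2800]);


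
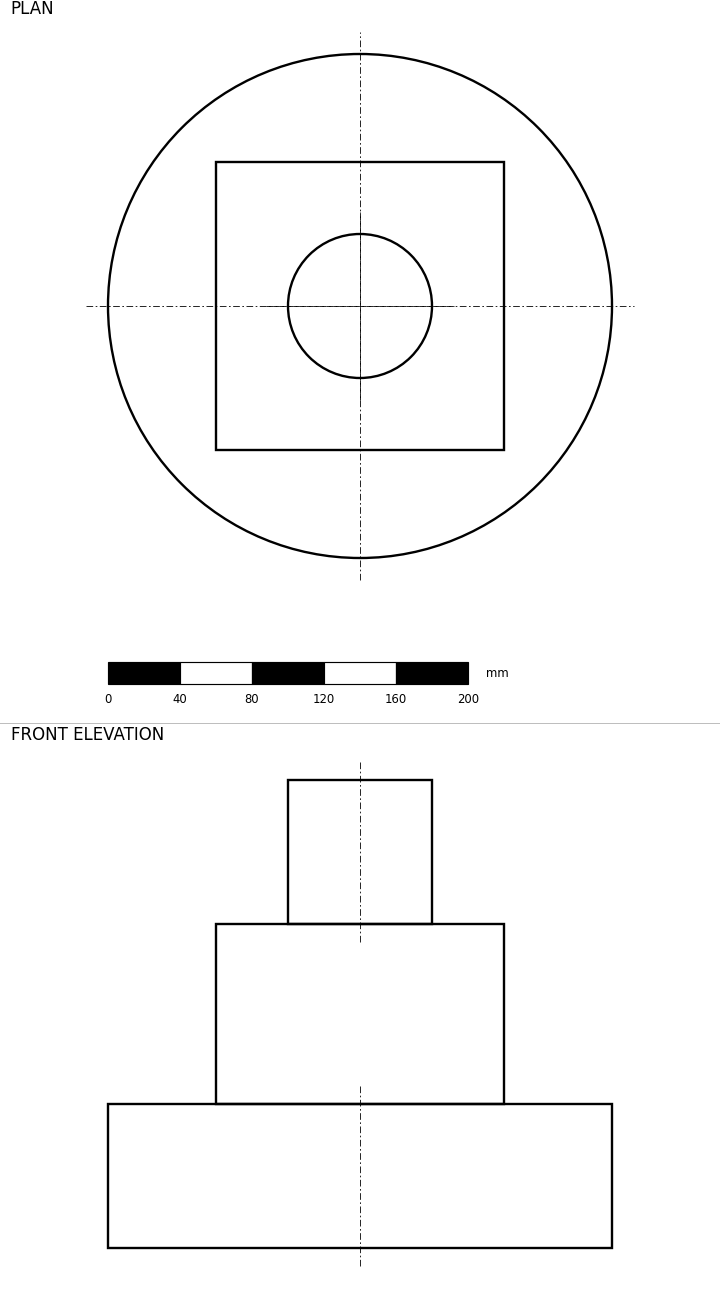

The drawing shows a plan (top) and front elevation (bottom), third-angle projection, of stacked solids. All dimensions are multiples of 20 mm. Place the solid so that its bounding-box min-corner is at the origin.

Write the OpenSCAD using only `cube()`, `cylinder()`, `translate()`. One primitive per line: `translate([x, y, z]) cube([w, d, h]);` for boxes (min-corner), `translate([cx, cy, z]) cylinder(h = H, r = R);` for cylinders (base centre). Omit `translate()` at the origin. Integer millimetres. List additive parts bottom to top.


translate([140, 140, 0]) cylinder(h = 80, r = 140);
translate([60, 60, 80]) cube([160, 160, 100]);
translate([140, 140, 180]) cylinder(h = 80, r = 40);


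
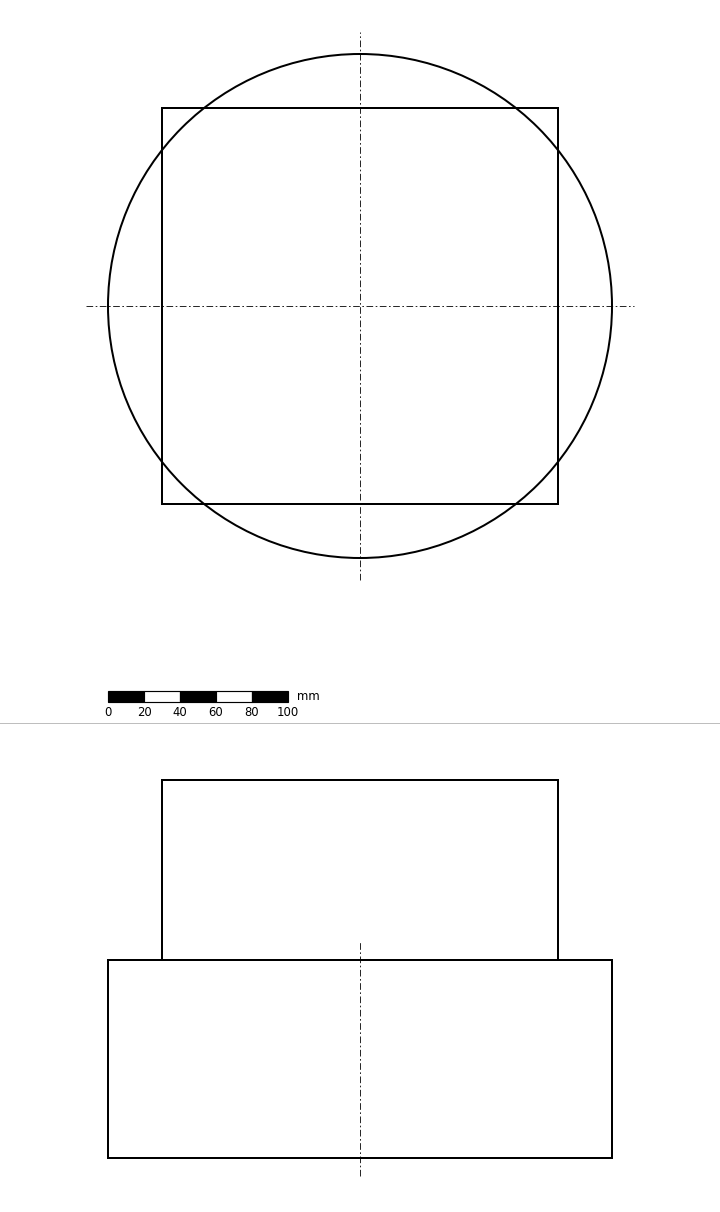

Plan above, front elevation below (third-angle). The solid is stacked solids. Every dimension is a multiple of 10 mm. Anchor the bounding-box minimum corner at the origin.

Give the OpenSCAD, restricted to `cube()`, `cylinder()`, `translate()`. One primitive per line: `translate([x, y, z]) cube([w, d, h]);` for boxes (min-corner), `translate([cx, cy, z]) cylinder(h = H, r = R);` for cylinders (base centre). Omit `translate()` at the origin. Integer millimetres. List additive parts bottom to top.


translate([140, 140, 0]) cylinder(h = 110, r = 140);
translate([30, 30, 110]) cube([220, 220, 100]);


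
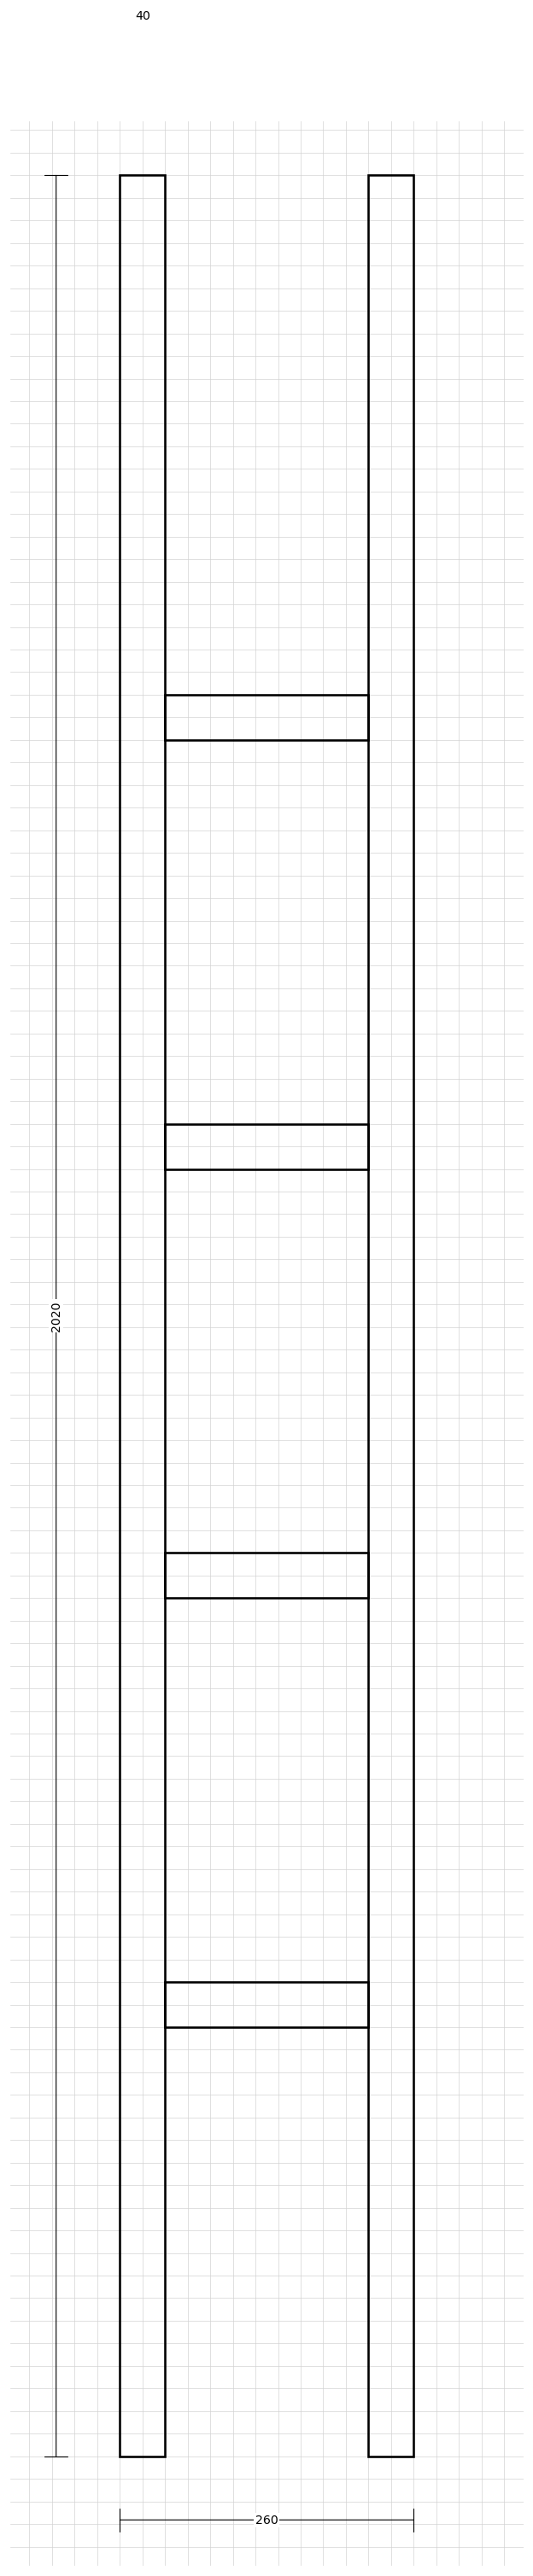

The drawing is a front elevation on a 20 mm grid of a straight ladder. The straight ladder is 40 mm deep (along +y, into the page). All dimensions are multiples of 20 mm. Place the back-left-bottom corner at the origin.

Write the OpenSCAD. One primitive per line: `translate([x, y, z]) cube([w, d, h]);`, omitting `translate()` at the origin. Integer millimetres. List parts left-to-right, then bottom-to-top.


cube([40, 40, 2020]);
translate([40, 0, 380]) cube([180, 40, 40]);
translate([40, 0, 760]) cube([180, 40, 40]);
translate([40, 0, 1140]) cube([180, 40, 40]);
translate([40, 0, 1520]) cube([180, 40, 40]);
translate([220, 0, 0]) cube([40, 40, 2020]);


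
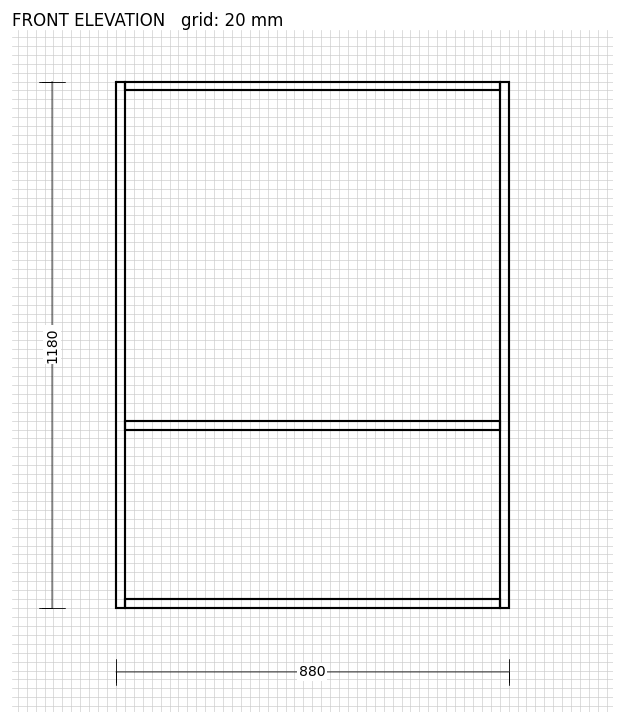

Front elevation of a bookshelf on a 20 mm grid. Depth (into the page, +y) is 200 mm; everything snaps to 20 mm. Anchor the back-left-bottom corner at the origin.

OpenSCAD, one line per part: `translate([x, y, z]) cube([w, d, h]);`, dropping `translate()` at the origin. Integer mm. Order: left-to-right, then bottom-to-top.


cube([20, 200, 1180]);
translate([20, 0, 0]) cube([840, 200, 20]);
translate([20, 0, 400]) cube([840, 200, 20]);
translate([20, 0, 1160]) cube([840, 200, 20]);
translate([860, 0, 0]) cube([20, 200, 1180]);
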